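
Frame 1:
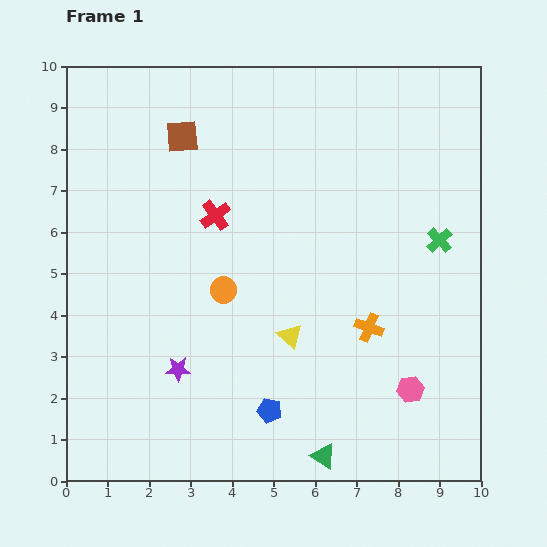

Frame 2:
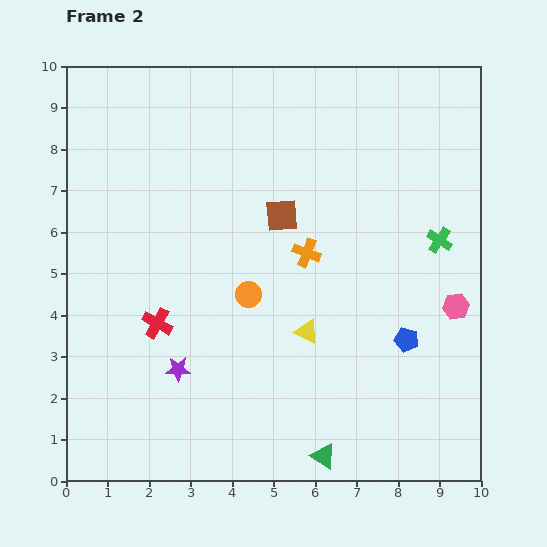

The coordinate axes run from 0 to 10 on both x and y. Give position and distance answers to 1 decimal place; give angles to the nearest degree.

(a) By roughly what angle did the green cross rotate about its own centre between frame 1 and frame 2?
15° counter-clockwise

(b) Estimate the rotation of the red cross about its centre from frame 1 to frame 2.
25° counter-clockwise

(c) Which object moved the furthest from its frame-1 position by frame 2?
the blue pentagon

(moved 3.7; next 3.1)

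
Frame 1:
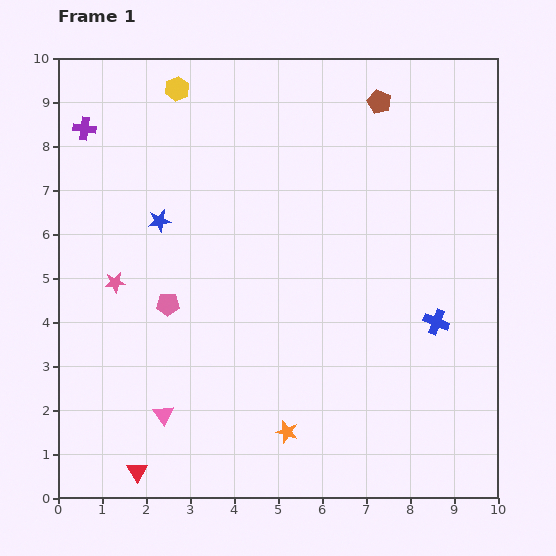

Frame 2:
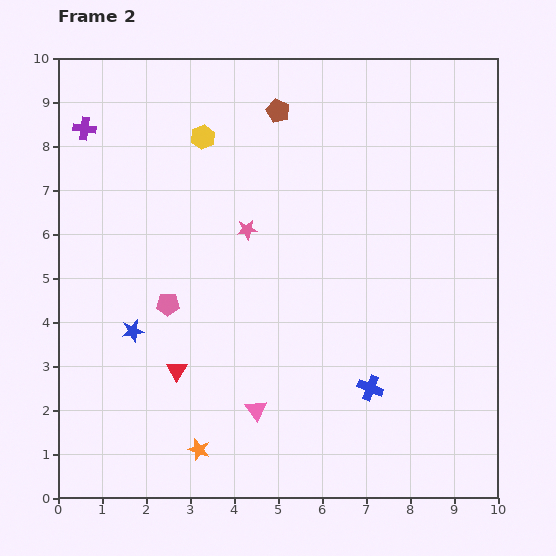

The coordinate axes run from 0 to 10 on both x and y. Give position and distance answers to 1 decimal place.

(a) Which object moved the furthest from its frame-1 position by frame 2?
the pink star

(moved 3.2; next 2.6)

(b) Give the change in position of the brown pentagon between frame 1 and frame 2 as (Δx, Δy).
(-2.3, -0.2)

The brown pentagon was at (7.3, 9.0) in frame 1 and (5.0, 8.8) in frame 2.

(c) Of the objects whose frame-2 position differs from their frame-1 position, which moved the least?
the yellow hexagon

(moved 1.3)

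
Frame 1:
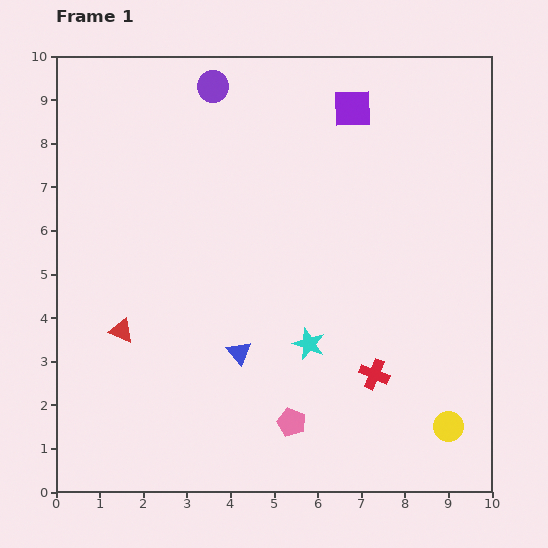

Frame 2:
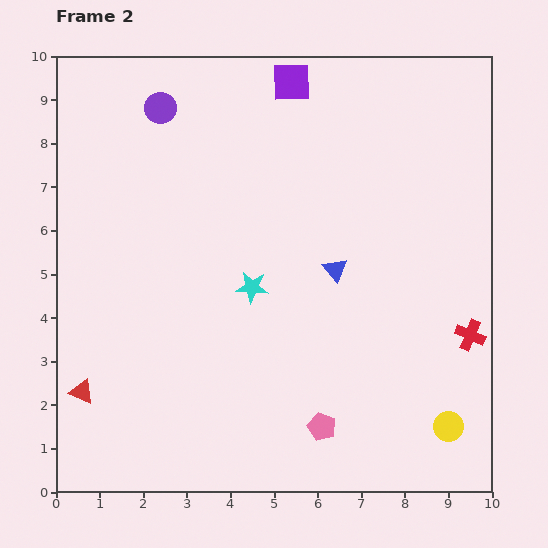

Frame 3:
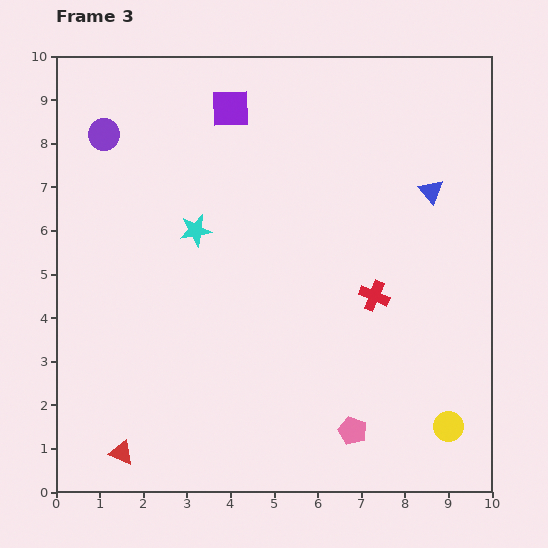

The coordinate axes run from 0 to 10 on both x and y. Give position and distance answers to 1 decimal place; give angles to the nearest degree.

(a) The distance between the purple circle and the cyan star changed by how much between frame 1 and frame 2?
-1.7

Distance in frame 1: 6.3. Distance in frame 2: 4.6.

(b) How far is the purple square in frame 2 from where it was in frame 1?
1.5

The purple square moved from (6.8, 8.8) to (5.4, 9.4), a distance of √(1.4² + 0.6²) ≈ 1.5.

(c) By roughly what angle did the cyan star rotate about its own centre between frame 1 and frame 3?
30° counter-clockwise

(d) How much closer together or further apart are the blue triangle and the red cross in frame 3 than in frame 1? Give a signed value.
-0.4

Distance in frame 1: 3.1. Distance in frame 3: 2.7.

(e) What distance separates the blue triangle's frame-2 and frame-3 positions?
2.8

The blue triangle moved from (6.4, 5.1) to (8.6, 6.9), a distance of √(2.2² + 1.8²) ≈ 2.8.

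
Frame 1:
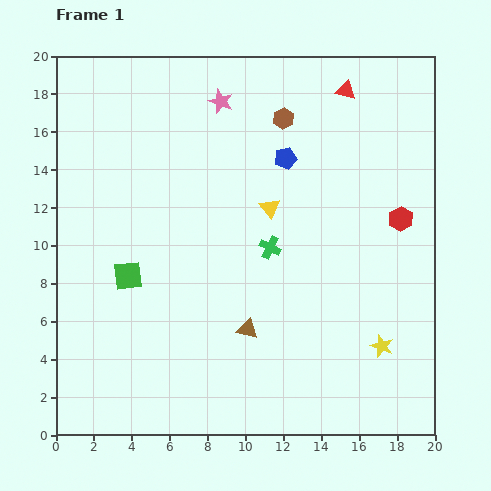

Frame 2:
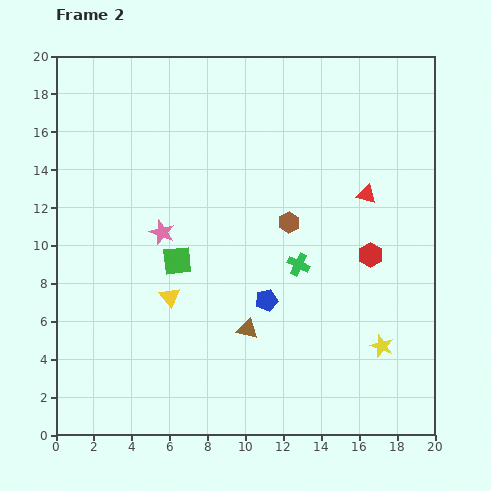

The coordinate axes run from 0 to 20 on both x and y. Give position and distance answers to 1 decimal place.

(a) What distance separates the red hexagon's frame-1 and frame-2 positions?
2.5

The red hexagon moved from (18.2, 11.4) to (16.6, 9.5), a distance of √(1.6² + 1.9²) ≈ 2.5.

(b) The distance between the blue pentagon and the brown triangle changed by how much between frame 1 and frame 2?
-7.4

Distance in frame 1: 9.2. Distance in frame 2: 1.8.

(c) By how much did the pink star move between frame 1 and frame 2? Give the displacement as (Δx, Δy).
(-3.1, -6.9)

The pink star was at (8.7, 17.6) in frame 1 and (5.6, 10.7) in frame 2.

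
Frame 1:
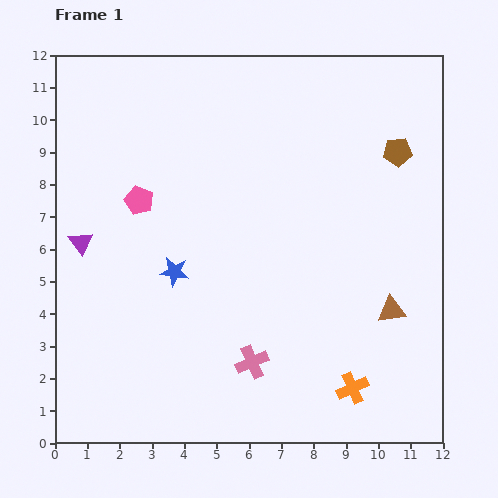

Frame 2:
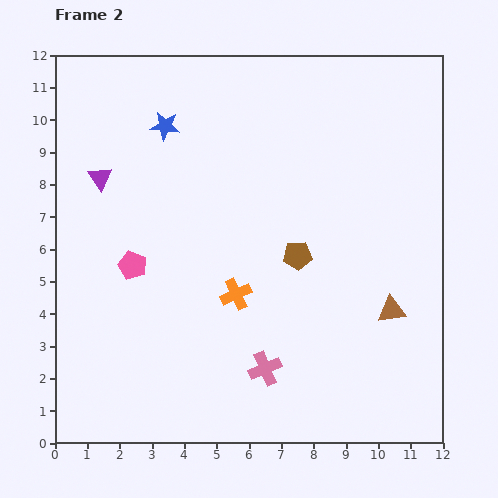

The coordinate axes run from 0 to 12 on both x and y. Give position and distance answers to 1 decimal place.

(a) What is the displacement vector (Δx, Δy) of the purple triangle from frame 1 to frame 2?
(0.6, 2.0)

The purple triangle was at (0.8, 6.2) in frame 1 and (1.4, 8.2) in frame 2.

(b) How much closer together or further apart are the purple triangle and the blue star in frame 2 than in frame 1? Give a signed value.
-0.4

Distance in frame 1: 3.0. Distance in frame 2: 2.6.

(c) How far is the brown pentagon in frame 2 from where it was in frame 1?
4.5

The brown pentagon moved from (10.6, 9.0) to (7.5, 5.8), a distance of √(3.1² + 3.2²) ≈ 4.5.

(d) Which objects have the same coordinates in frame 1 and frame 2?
the brown triangle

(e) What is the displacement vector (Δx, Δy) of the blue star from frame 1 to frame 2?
(-0.3, 4.5)

The blue star was at (3.7, 5.3) in frame 1 and (3.4, 9.8) in frame 2.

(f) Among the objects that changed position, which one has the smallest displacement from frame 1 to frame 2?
the pink cross

(moved 0.4)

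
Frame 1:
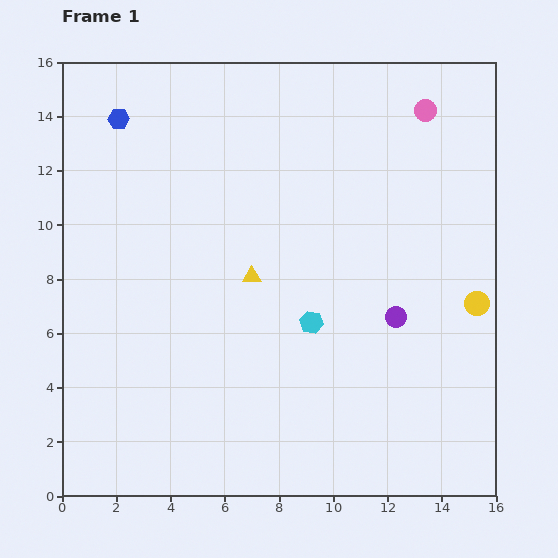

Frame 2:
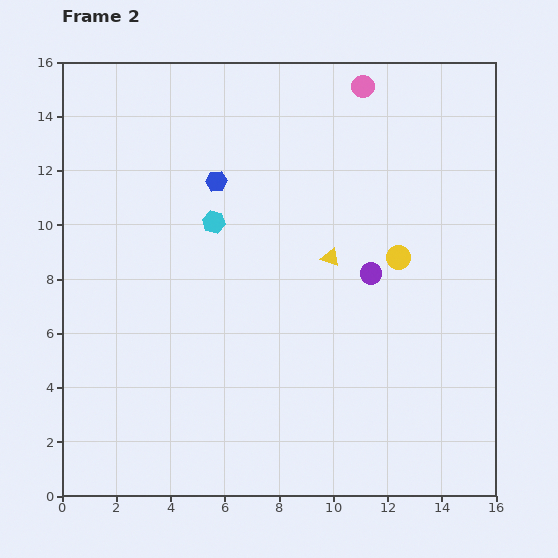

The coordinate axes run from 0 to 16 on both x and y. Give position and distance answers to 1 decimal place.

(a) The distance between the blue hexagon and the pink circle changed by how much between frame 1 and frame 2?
-4.9

Distance in frame 1: 11.3. Distance in frame 2: 6.4.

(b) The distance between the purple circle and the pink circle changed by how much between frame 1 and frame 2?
-0.8

Distance in frame 1: 7.7. Distance in frame 2: 6.9.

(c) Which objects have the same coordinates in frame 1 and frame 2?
none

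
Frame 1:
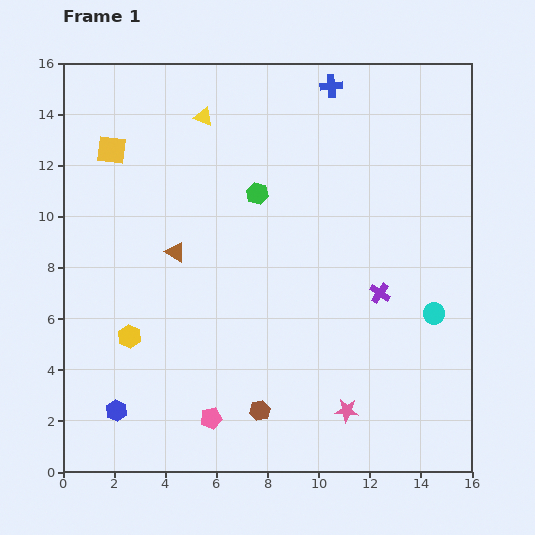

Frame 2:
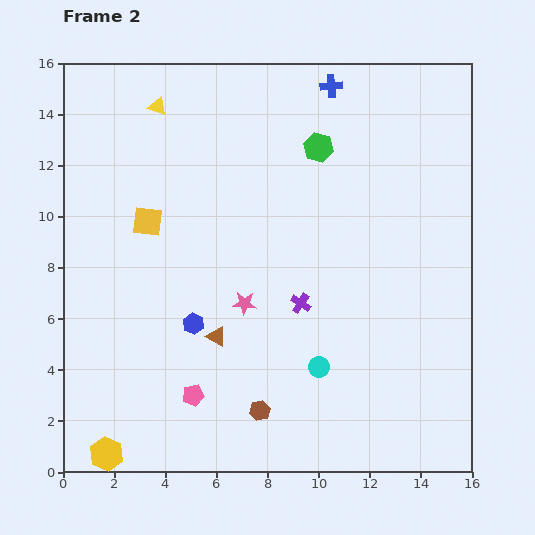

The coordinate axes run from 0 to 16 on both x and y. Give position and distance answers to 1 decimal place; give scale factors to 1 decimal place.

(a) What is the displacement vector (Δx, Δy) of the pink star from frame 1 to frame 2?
(-4.0, 4.2)

The pink star was at (11.1, 2.4) in frame 1 and (7.1, 6.6) in frame 2.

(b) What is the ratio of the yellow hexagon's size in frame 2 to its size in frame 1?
1.4×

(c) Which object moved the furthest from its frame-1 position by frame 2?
the pink star

(moved 5.8; next 5.0)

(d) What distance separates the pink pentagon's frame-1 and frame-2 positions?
1.1

The pink pentagon moved from (5.8, 2.1) to (5.1, 3.0), a distance of √(0.7² + 0.9²) ≈ 1.1.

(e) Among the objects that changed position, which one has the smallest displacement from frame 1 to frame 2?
the pink pentagon

(moved 1.1)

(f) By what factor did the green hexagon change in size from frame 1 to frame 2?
1.3×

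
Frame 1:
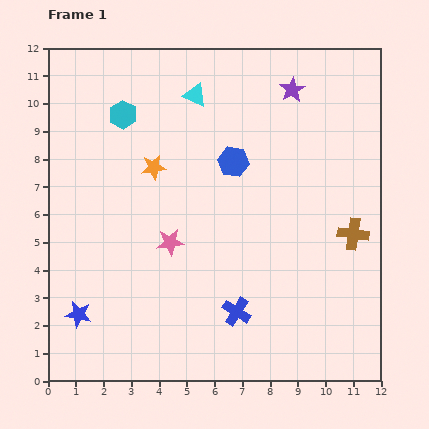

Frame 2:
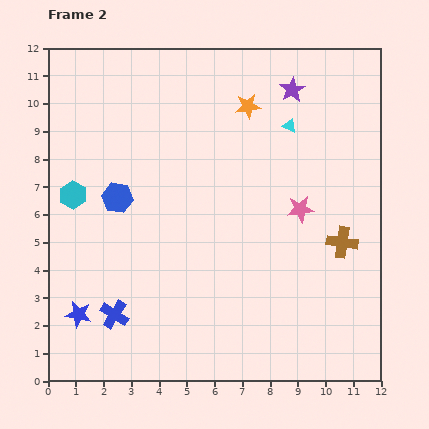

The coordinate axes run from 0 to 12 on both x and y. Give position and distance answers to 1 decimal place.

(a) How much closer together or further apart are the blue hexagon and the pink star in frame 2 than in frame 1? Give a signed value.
+2.9

Distance in frame 1: 3.7. Distance in frame 2: 6.6.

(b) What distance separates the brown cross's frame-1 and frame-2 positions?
0.5

The brown cross moved from (11.0, 5.3) to (10.6, 5.0), a distance of √(0.4² + 0.3²) ≈ 0.5.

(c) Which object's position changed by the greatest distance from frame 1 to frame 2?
the pink star

(moved 4.9; next 4.4)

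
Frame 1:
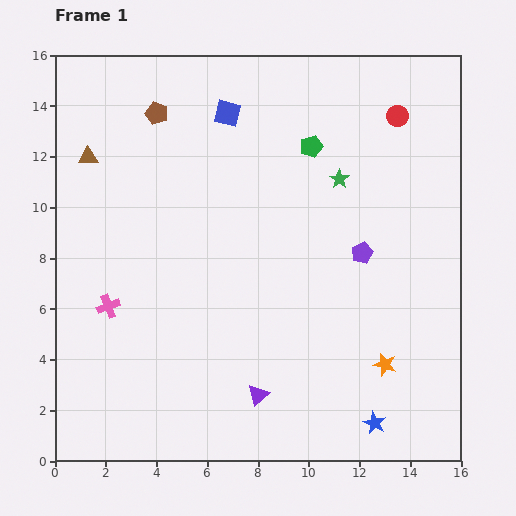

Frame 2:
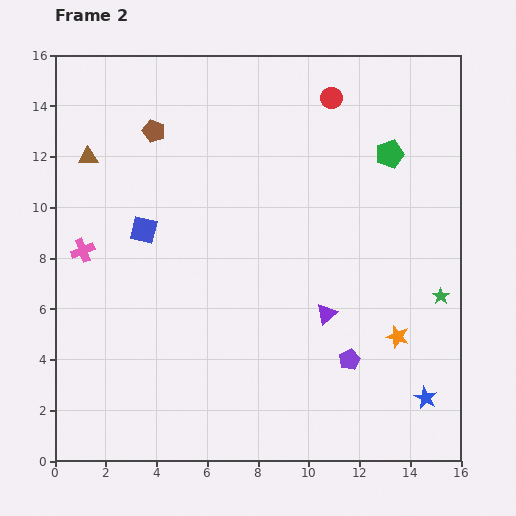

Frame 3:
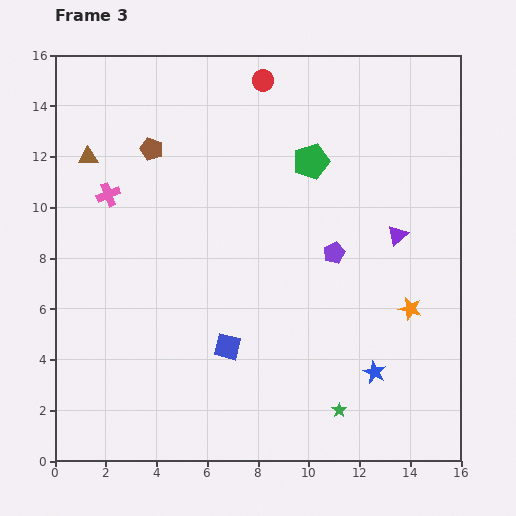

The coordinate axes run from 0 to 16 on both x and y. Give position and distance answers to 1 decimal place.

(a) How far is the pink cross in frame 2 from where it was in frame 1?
2.4

The pink cross moved from (2.1, 6.1) to (1.1, 8.3), a distance of √(1.0² + 2.2²) ≈ 2.4.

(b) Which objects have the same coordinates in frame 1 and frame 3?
the brown triangle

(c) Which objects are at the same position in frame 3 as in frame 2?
the brown triangle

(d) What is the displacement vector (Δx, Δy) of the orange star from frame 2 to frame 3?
(0.5, 1.1)

The orange star was at (13.5, 4.9) in frame 2 and (14.0, 6.0) in frame 3.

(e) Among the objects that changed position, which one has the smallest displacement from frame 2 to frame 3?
the brown pentagon

(moved 0.7)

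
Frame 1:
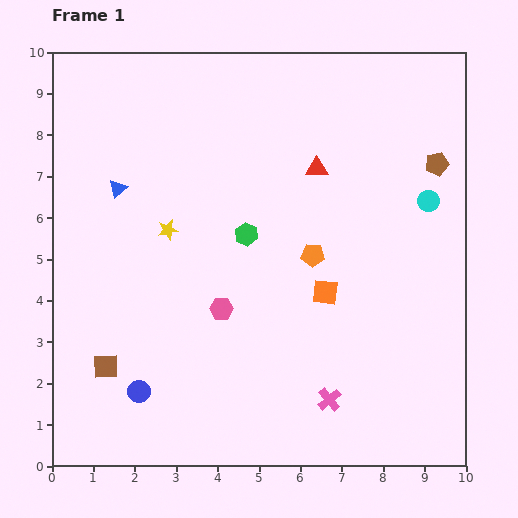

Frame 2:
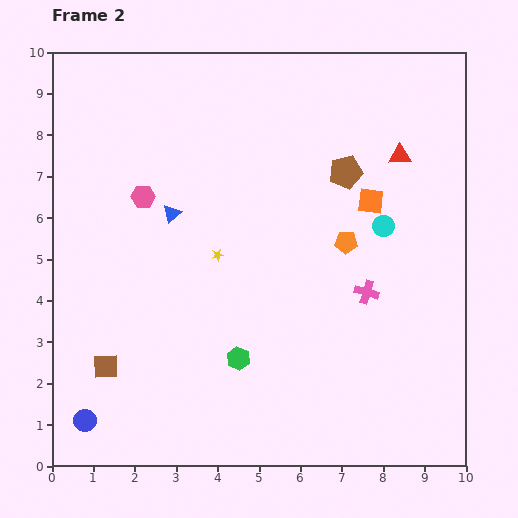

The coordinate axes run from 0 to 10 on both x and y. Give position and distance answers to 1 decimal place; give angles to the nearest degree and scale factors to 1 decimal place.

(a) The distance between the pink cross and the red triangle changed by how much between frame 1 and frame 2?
-2.2

Distance in frame 1: 5.6. Distance in frame 2: 3.4.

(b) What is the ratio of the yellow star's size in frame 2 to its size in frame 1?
0.6×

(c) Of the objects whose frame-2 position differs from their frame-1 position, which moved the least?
the orange pentagon

(moved 0.9)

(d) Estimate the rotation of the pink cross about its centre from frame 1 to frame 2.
34° counter-clockwise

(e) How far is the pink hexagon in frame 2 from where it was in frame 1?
3.3

The pink hexagon moved from (4.1, 3.8) to (2.2, 6.5), a distance of √(1.9² + 2.7²) ≈ 3.3.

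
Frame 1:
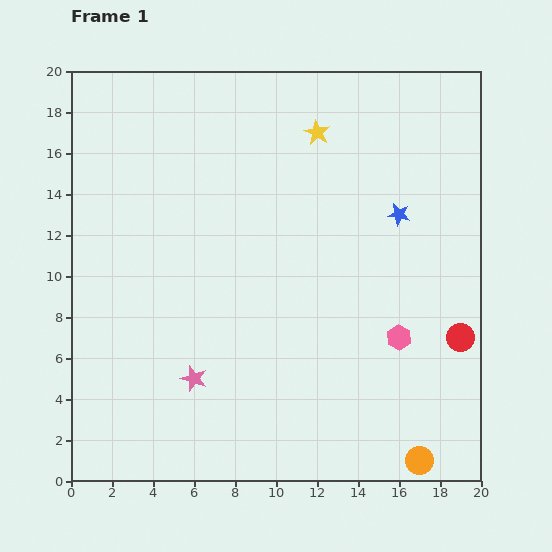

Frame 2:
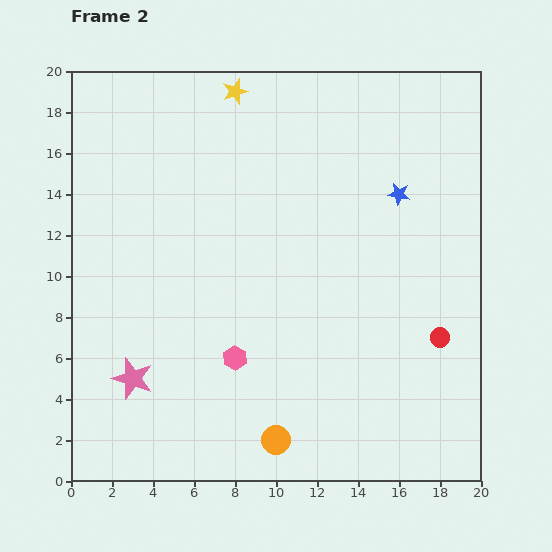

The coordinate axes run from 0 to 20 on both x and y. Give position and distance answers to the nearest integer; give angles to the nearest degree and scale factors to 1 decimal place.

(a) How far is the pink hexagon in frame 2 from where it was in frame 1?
8

The pink hexagon moved from (16, 7) to (8, 6), a distance of √(8² + 1²) ≈ 8.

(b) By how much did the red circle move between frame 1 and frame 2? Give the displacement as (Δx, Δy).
(-1, 0)

The red circle was at (19, 7) in frame 1 and (18, 7) in frame 2.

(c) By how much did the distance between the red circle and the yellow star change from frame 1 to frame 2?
+4

Distance in frame 1: 12. Distance in frame 2: 16.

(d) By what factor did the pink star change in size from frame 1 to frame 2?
1.6×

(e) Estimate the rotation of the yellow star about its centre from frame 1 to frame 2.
25° clockwise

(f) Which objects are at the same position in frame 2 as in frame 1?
none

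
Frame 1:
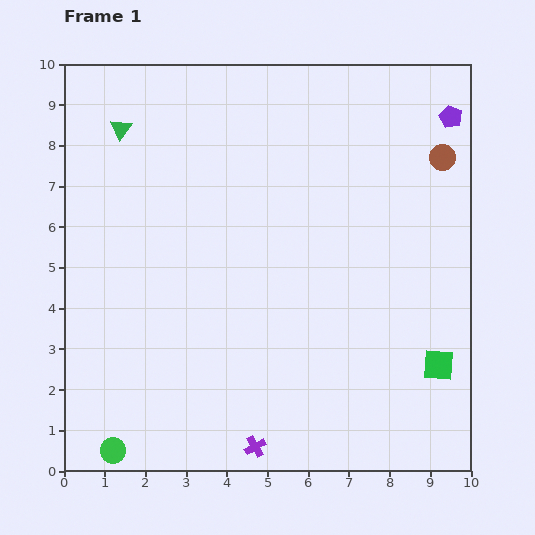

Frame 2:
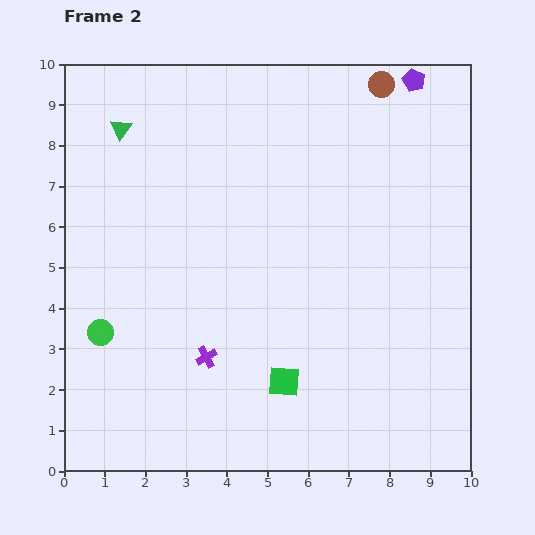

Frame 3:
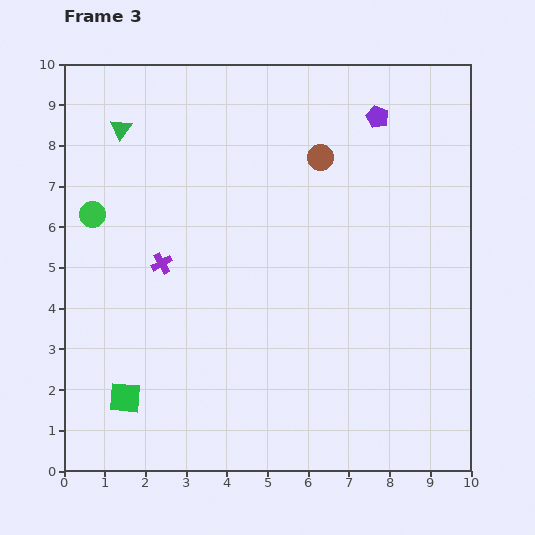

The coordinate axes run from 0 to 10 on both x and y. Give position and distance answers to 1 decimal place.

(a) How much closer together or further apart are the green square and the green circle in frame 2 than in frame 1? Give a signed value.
-3.6

Distance in frame 1: 8.3. Distance in frame 2: 4.7.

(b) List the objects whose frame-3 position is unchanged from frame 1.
the green triangle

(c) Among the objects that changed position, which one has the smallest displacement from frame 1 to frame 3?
the purple pentagon

(moved 1.8)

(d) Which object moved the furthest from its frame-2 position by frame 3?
the green square

(moved 3.9; next 2.9)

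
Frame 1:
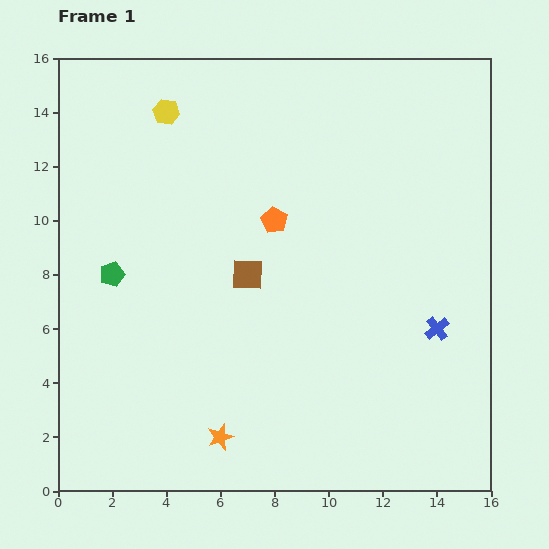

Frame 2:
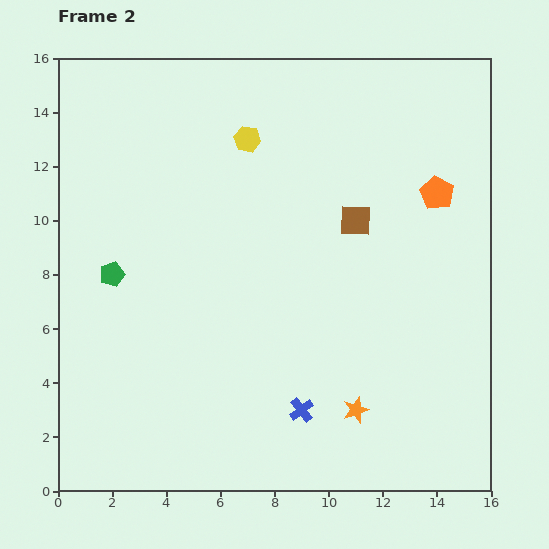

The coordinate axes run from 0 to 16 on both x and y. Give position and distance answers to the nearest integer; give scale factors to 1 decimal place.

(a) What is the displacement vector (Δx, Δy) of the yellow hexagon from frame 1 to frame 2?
(3, -1)

The yellow hexagon was at (4, 14) in frame 1 and (7, 13) in frame 2.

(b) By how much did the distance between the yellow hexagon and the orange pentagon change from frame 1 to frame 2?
+1

Distance in frame 1: 6. Distance in frame 2: 7.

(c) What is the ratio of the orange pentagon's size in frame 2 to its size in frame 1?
1.3×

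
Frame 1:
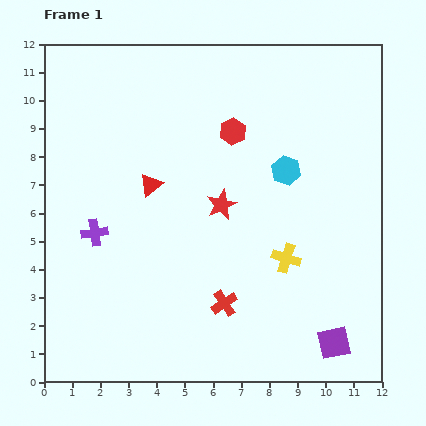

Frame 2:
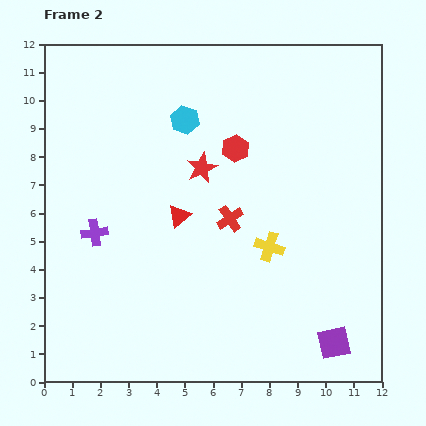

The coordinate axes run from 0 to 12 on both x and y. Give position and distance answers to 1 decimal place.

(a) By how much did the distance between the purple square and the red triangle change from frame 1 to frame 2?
-1.5

Distance in frame 1: 8.6. Distance in frame 2: 7.1.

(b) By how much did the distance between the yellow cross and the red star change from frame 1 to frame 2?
+0.7

Distance in frame 1: 3.0. Distance in frame 2: 3.7.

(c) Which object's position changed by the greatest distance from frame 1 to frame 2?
the cyan hexagon

(moved 4.0; next 3.0)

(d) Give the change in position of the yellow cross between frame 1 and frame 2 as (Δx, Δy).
(-0.6, 0.4)

The yellow cross was at (8.6, 4.4) in frame 1 and (8.0, 4.8) in frame 2.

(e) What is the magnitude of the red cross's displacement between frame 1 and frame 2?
3.0

The red cross moved from (6.4, 2.8) to (6.6, 5.8), a distance of √(0.2² + 3.0²) ≈ 3.0.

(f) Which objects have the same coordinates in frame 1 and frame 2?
the purple cross, the purple square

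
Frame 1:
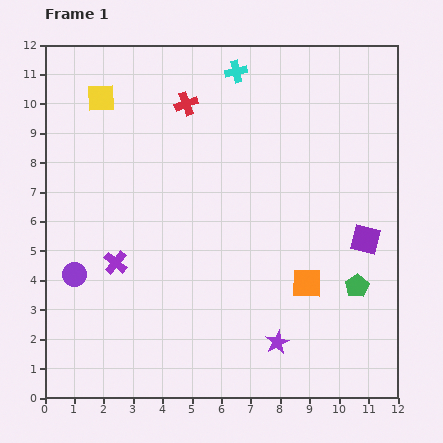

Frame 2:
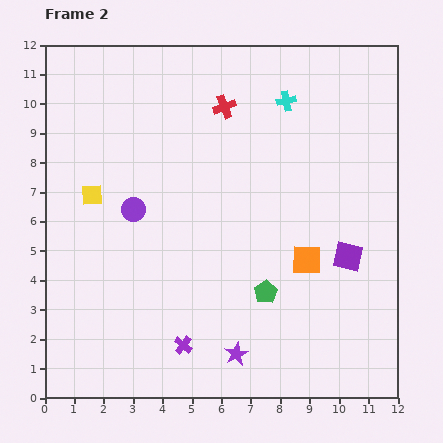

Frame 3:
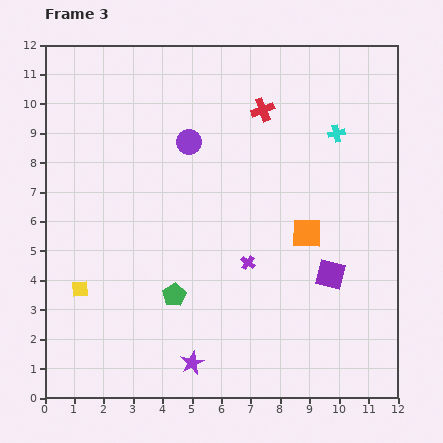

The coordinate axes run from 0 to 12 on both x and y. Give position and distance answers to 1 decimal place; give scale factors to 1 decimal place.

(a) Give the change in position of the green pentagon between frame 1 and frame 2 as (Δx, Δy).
(-3.1, -0.2)

The green pentagon was at (10.6, 3.8) in frame 1 and (7.5, 3.6) in frame 2.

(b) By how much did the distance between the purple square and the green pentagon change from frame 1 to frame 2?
+1.4

Distance in frame 1: 1.6. Distance in frame 2: 3.0.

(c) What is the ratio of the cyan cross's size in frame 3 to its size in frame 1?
0.8×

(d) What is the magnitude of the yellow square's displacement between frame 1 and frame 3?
6.5

The yellow square moved from (1.9, 10.2) to (1.2, 3.7), a distance of √(0.7² + 6.5²) ≈ 6.5.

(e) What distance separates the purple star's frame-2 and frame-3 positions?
1.5

The purple star moved from (6.5, 1.5) to (5.0, 1.2), a distance of √(1.5² + 0.3²) ≈ 1.5.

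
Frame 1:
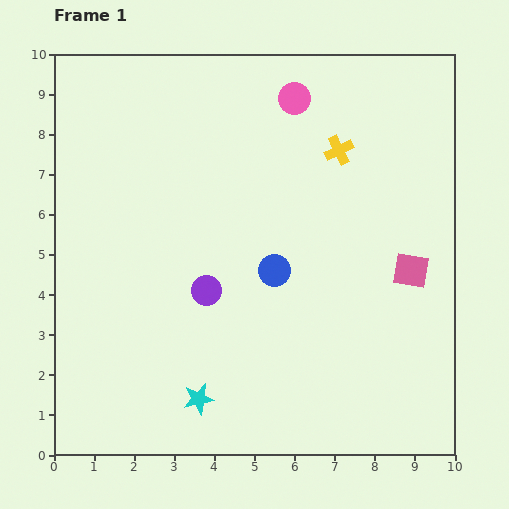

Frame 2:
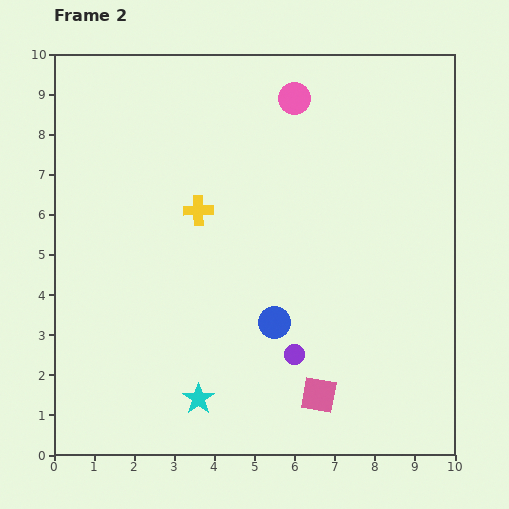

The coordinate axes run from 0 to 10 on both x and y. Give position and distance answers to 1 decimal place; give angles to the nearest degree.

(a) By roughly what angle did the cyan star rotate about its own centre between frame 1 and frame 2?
25° counter-clockwise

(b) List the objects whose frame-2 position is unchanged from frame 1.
the pink circle, the cyan star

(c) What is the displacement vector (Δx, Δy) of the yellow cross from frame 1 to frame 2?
(-3.5, -1.5)

The yellow cross was at (7.1, 7.6) in frame 1 and (3.6, 6.1) in frame 2.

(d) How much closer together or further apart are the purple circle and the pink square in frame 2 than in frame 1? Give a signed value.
-3.9

Distance in frame 1: 5.1. Distance in frame 2: 1.2.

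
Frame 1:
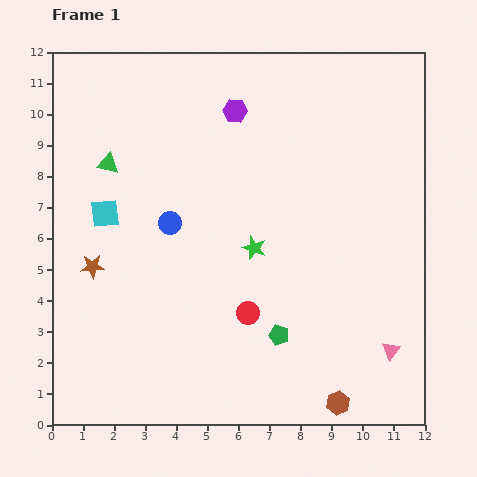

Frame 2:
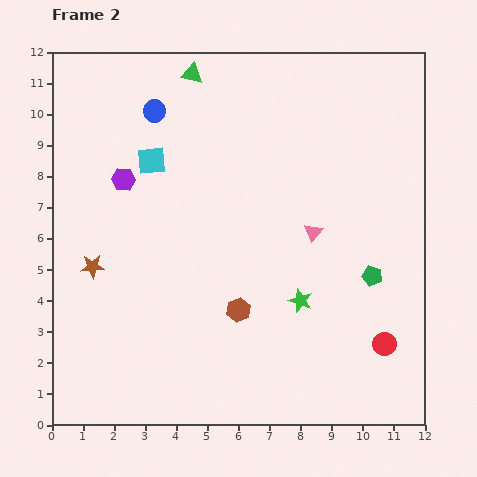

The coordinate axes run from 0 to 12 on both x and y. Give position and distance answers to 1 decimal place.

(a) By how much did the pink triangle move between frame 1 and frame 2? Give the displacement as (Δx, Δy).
(-2.5, 3.8)

The pink triangle was at (10.9, 2.4) in frame 1 and (8.4, 6.2) in frame 2.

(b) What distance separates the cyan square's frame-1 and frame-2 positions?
2.3

The cyan square moved from (1.7, 6.8) to (3.2, 8.5), a distance of √(1.5² + 1.7²) ≈ 2.3.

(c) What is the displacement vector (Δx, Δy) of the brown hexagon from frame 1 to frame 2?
(-3.2, 3.0)

The brown hexagon was at (9.2, 0.7) in frame 1 and (6.0, 3.7) in frame 2.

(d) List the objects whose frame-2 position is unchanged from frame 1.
the brown star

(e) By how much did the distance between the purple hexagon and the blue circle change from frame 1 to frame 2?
-1.8

Distance in frame 1: 4.2. Distance in frame 2: 2.4.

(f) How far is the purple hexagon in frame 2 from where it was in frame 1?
4.2

The purple hexagon moved from (5.9, 10.1) to (2.3, 7.9), a distance of √(3.6² + 2.2²) ≈ 4.2.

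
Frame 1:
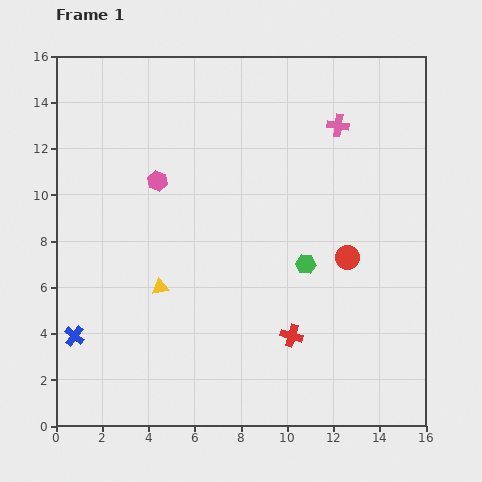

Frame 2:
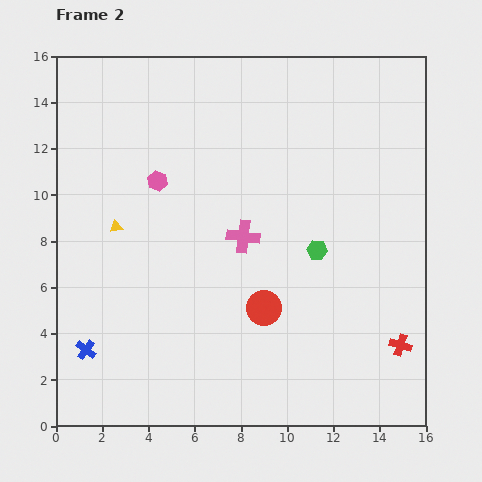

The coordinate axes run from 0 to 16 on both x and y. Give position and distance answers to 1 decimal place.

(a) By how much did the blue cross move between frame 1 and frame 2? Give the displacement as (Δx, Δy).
(0.5, -0.6)

The blue cross was at (0.8, 3.9) in frame 1 and (1.3, 3.3) in frame 2.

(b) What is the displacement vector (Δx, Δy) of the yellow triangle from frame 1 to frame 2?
(-1.9, 2.6)

The yellow triangle was at (4.5, 6.0) in frame 1 and (2.6, 8.6) in frame 2.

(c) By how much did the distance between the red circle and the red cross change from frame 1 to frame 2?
+1.9

Distance in frame 1: 4.2. Distance in frame 2: 6.1.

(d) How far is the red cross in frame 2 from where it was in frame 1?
4.7

The red cross moved from (10.2, 3.9) to (14.9, 3.5), a distance of √(4.7² + 0.4²) ≈ 4.7.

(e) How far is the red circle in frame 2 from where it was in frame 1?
4.2

The red circle moved from (12.6, 7.3) to (9.0, 5.1), a distance of √(3.6² + 2.2²) ≈ 4.2.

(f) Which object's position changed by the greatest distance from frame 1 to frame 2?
the pink cross

(moved 6.3; next 4.7)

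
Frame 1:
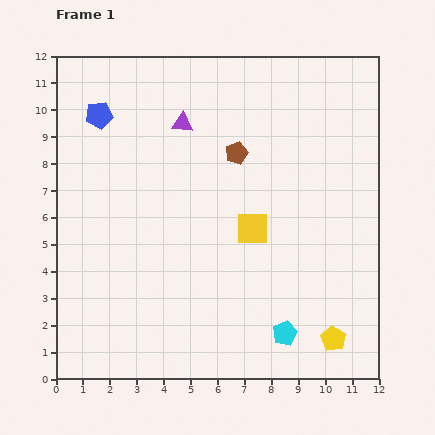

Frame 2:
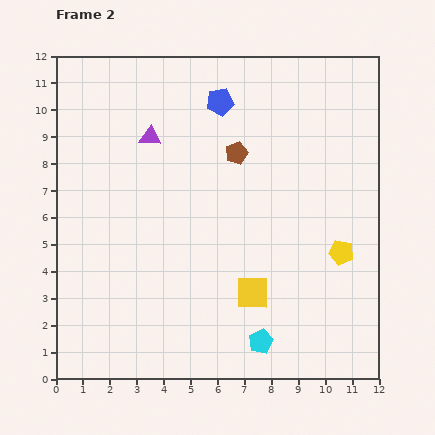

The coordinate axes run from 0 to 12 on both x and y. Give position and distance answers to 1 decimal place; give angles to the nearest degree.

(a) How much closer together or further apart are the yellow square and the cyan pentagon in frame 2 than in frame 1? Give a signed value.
-2.3

Distance in frame 1: 4.1. Distance in frame 2: 1.8.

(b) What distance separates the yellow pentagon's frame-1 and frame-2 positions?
3.2

The yellow pentagon moved from (10.3, 1.5) to (10.6, 4.7), a distance of √(0.3² + 3.2²) ≈ 3.2.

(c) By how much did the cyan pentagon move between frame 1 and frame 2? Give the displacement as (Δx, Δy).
(-0.9, -0.3)

The cyan pentagon was at (8.5, 1.7) in frame 1 and (7.6, 1.4) in frame 2.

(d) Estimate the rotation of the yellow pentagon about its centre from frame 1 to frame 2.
18° counter-clockwise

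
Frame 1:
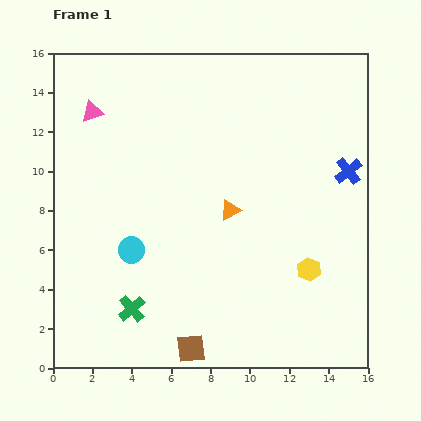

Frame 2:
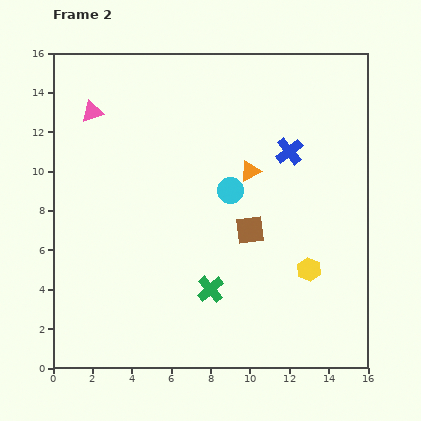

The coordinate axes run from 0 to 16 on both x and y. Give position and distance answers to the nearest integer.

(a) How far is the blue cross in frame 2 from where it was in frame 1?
3

The blue cross moved from (15, 10) to (12, 11), a distance of √(3² + 1²) ≈ 3.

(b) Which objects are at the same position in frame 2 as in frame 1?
the yellow hexagon, the pink triangle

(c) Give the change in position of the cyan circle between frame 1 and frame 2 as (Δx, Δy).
(5, 3)

The cyan circle was at (4, 6) in frame 1 and (9, 9) in frame 2.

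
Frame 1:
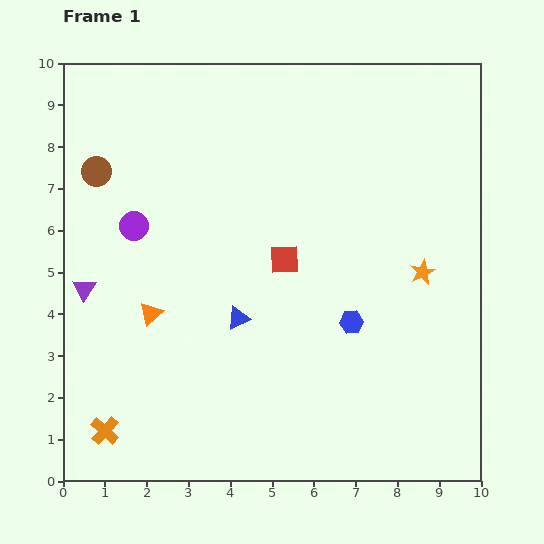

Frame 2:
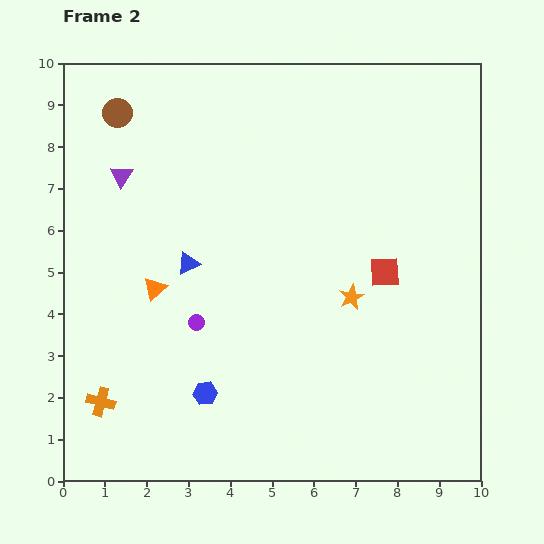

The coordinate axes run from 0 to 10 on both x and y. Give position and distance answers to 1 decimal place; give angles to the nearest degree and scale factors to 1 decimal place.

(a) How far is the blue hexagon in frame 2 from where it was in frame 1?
3.9

The blue hexagon moved from (6.9, 3.8) to (3.4, 2.1), a distance of √(3.5² + 1.7²) ≈ 3.9.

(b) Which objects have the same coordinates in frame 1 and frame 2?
none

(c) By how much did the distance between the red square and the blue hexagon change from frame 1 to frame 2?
+3.0

Distance in frame 1: 2.2. Distance in frame 2: 5.2.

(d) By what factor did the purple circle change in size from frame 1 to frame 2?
0.6×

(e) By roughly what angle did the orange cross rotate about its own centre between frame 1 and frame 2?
28° counter-clockwise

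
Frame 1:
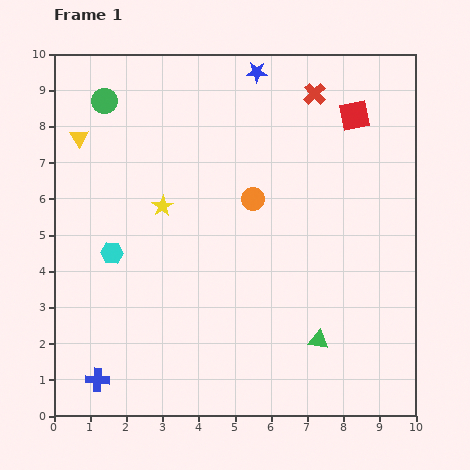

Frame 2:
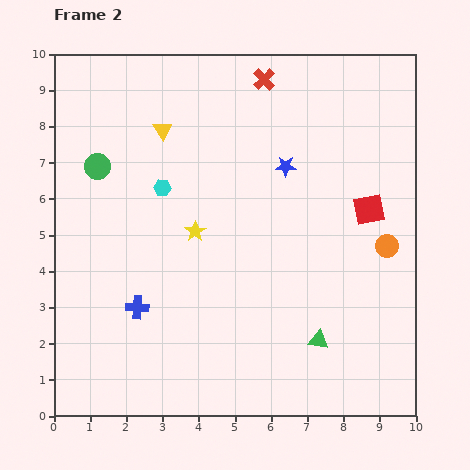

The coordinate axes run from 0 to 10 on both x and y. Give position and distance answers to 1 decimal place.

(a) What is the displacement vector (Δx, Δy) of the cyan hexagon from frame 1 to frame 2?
(1.4, 1.8)

The cyan hexagon was at (1.6, 4.5) in frame 1 and (3.0, 6.3) in frame 2.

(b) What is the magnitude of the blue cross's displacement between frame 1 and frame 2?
2.3

The blue cross moved from (1.2, 1.0) to (2.3, 3.0), a distance of √(1.1² + 2.0²) ≈ 2.3.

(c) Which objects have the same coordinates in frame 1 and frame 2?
the green triangle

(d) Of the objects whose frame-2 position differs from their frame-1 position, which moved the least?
the yellow star

(moved 1.1)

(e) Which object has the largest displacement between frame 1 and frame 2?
the orange circle

(moved 3.9; next 2.7)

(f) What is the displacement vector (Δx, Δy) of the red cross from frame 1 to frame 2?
(-1.4, 0.4)

The red cross was at (7.2, 8.9) in frame 1 and (5.8, 9.3) in frame 2.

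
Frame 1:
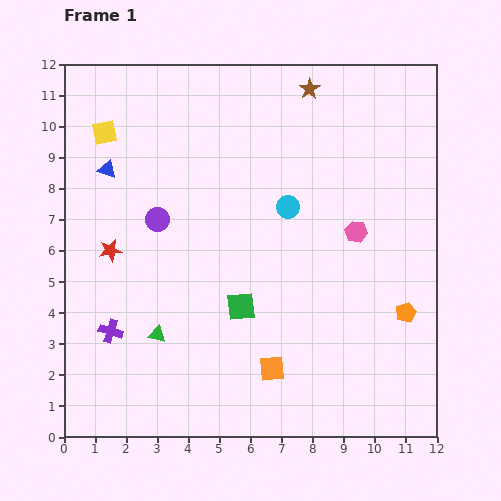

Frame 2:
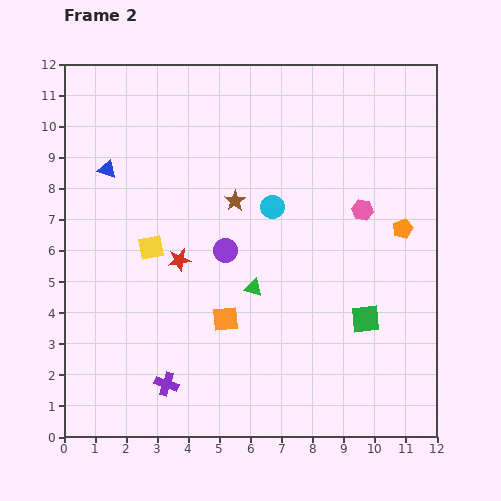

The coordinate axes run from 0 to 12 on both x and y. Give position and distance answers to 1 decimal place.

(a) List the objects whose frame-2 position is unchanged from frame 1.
the blue triangle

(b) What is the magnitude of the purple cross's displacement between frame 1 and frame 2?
2.5

The purple cross moved from (1.5, 3.4) to (3.3, 1.7), a distance of √(1.8² + 1.7²) ≈ 2.5.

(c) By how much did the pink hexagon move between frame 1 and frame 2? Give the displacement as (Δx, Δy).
(0.2, 0.7)

The pink hexagon was at (9.4, 6.6) in frame 1 and (9.6, 7.3) in frame 2.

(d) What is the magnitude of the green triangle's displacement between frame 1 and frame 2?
3.4

The green triangle moved from (3.0, 3.3) to (6.1, 4.8), a distance of √(3.1² + 1.5²) ≈ 3.4.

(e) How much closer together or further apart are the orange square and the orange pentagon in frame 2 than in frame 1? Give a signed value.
+1.7

Distance in frame 1: 4.7. Distance in frame 2: 6.4.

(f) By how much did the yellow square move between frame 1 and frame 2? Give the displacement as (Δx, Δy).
(1.5, -3.7)

The yellow square was at (1.3, 9.8) in frame 1 and (2.8, 6.1) in frame 2.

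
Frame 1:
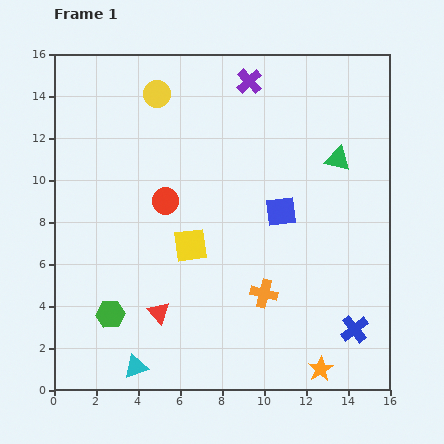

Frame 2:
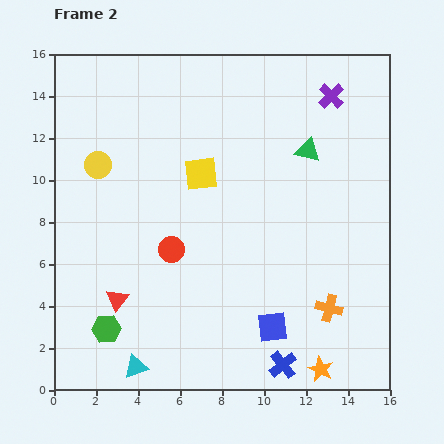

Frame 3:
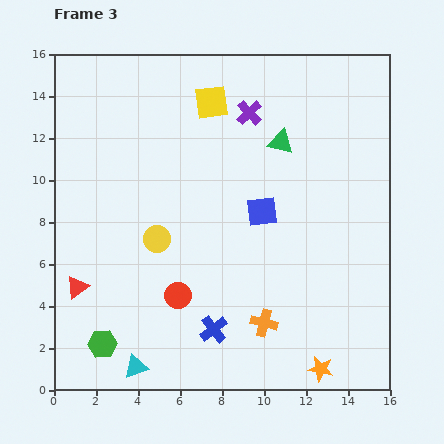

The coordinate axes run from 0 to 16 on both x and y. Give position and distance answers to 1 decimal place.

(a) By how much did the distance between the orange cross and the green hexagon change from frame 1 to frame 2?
+3.2

Distance in frame 1: 7.4. Distance in frame 2: 10.6.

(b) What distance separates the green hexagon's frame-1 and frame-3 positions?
1.5

The green hexagon moved from (2.7, 3.6) to (2.3, 2.2), a distance of √(0.4² + 1.4²) ≈ 1.5.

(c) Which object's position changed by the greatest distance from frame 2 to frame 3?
the blue square

(moved 5.5; next 4.5)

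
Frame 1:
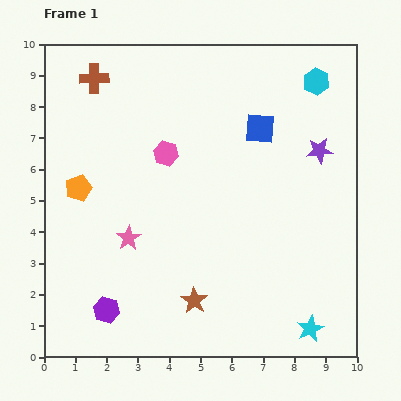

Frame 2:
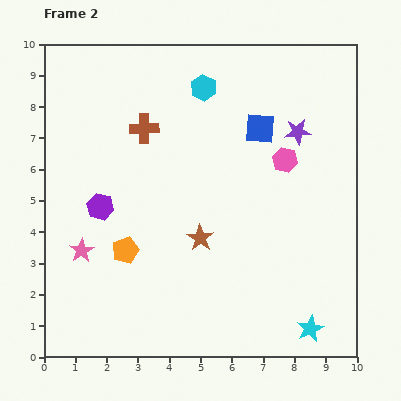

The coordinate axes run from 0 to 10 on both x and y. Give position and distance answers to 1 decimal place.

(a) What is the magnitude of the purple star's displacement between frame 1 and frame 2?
0.9

The purple star moved from (8.8, 6.6) to (8.1, 7.2), a distance of √(0.7² + 0.6²) ≈ 0.9.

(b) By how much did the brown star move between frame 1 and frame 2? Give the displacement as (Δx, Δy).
(0.2, 2.0)

The brown star was at (4.8, 1.8) in frame 1 and (5.0, 3.8) in frame 2.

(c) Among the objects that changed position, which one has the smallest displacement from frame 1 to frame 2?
the purple star

(moved 0.9)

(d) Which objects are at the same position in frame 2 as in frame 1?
the blue square, the cyan star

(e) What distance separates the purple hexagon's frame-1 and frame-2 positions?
3.3

The purple hexagon moved from (2.0, 1.5) to (1.8, 4.8), a distance of √(0.2² + 3.3²) ≈ 3.3.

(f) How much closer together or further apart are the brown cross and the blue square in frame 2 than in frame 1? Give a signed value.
-1.8

Distance in frame 1: 5.5. Distance in frame 2: 3.7.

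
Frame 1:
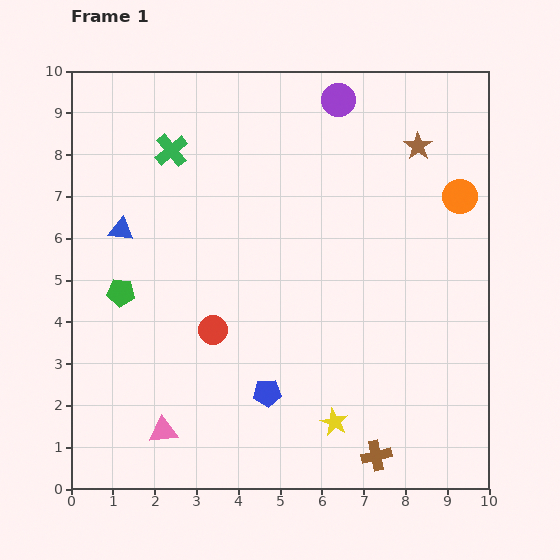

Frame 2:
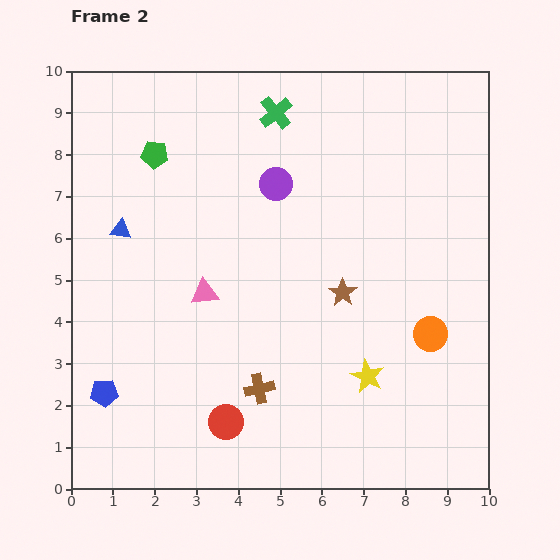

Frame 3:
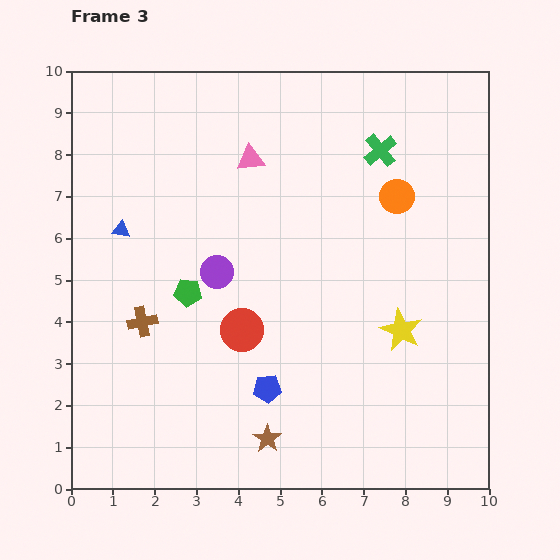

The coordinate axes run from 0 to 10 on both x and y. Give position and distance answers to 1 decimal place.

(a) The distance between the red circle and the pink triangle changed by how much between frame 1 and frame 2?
+0.4

Distance in frame 1: 2.7. Distance in frame 2: 3.1.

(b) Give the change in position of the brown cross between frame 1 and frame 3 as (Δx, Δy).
(-5.6, 3.2)

The brown cross was at (7.3, 0.8) in frame 1 and (1.7, 4.0) in frame 3.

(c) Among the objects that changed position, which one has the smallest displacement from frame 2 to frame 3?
the yellow star

(moved 1.4)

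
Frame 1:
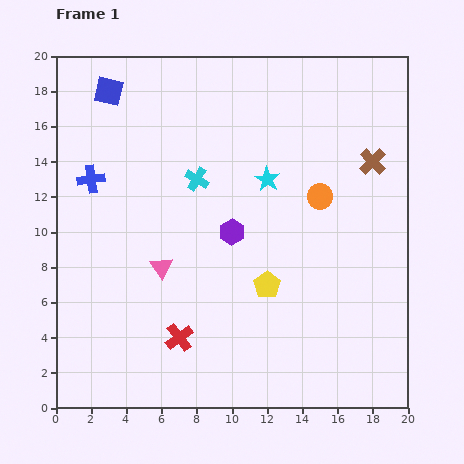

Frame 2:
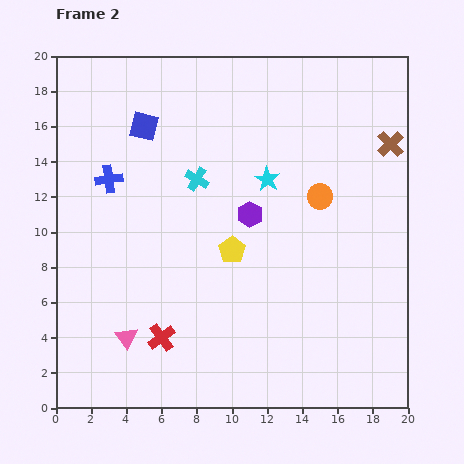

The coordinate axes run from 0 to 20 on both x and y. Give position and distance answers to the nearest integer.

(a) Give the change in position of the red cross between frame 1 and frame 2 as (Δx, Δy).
(-1, 0)

The red cross was at (7, 4) in frame 1 and (6, 4) in frame 2.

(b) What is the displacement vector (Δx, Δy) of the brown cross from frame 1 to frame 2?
(1, 1)

The brown cross was at (18, 14) in frame 1 and (19, 15) in frame 2.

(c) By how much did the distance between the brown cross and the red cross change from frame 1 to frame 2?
+2

Distance in frame 1: 15. Distance in frame 2: 17.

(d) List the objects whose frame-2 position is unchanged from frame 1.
the cyan cross, the cyan star, the orange circle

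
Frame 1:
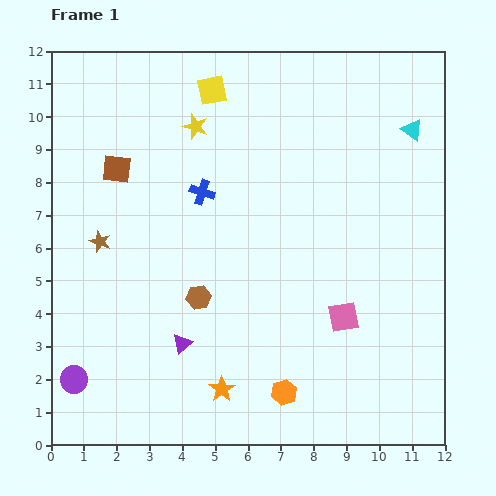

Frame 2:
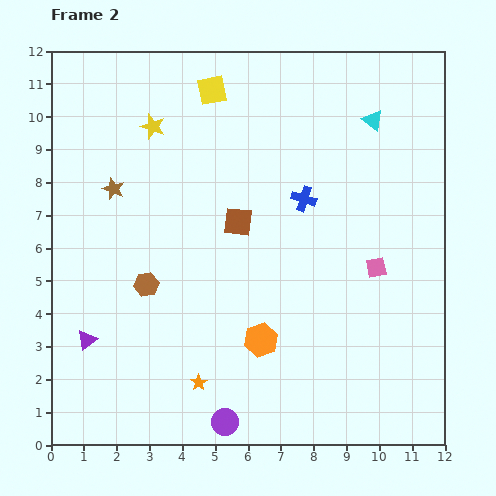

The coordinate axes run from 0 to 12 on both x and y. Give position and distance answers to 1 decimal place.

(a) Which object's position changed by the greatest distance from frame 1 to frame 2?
the purple circle

(moved 4.8; next 4.0)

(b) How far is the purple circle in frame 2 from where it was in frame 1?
4.8

The purple circle moved from (0.7, 2.0) to (5.3, 0.7), a distance of √(4.6² + 1.3²) ≈ 4.8.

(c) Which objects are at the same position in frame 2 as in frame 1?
the yellow square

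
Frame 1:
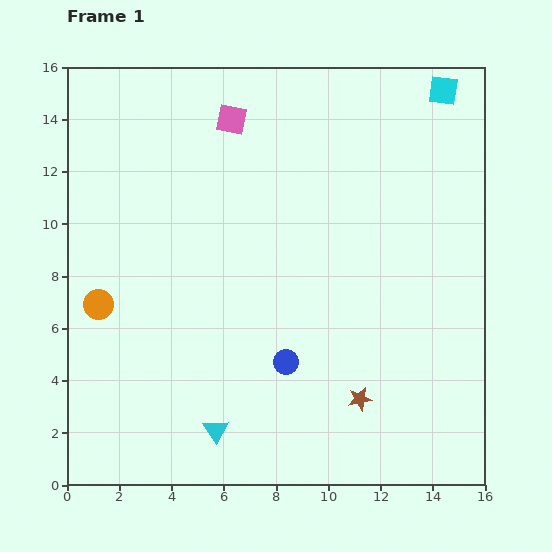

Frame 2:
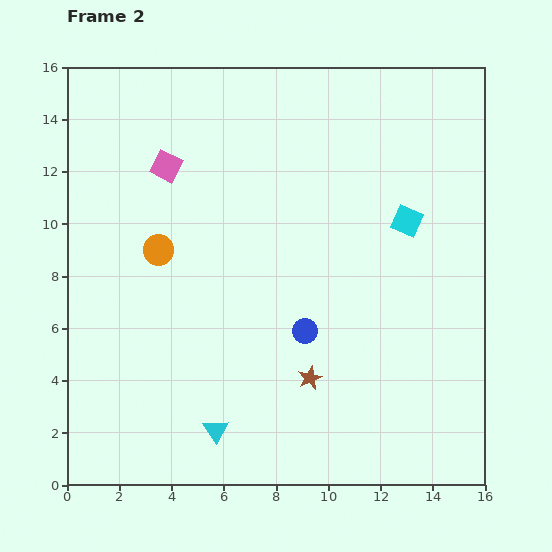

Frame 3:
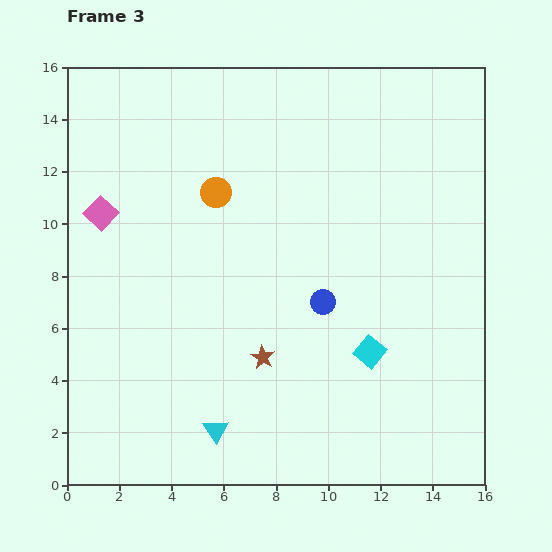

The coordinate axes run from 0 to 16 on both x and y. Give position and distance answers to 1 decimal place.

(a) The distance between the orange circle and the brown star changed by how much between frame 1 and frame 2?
-3.0

Distance in frame 1: 10.6. Distance in frame 2: 7.6.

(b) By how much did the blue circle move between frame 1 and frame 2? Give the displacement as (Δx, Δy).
(0.7, 1.2)

The blue circle was at (8.4, 4.7) in frame 1 and (9.1, 5.9) in frame 2.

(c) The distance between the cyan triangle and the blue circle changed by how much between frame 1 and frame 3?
+2.7

Distance in frame 1: 3.7. Distance in frame 3: 6.4.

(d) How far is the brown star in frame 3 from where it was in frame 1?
4.0

The brown star moved from (11.2, 3.3) to (7.5, 4.9), a distance of √(3.7² + 1.6²) ≈ 4.0.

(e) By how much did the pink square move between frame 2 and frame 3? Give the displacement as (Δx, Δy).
(-2.5, -1.8)

The pink square was at (3.8, 12.2) in frame 2 and (1.3, 10.4) in frame 3.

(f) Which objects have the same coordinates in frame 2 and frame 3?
the cyan triangle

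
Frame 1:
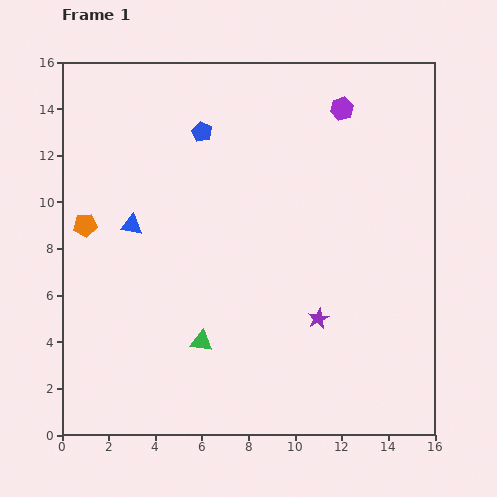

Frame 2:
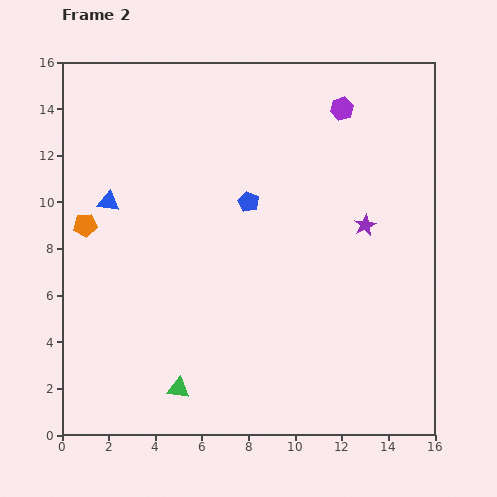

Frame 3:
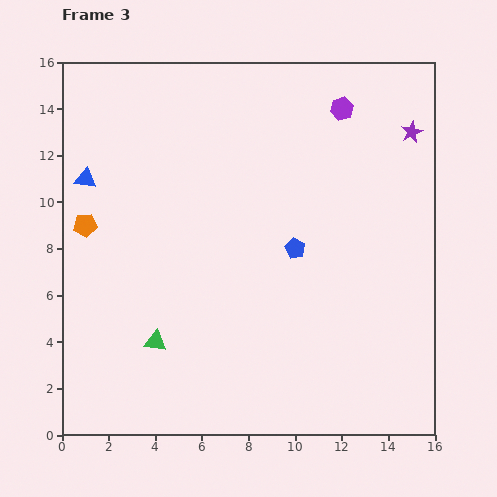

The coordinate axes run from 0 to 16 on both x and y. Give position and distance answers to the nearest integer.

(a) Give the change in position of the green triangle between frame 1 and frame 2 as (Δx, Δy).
(-1, -2)

The green triangle was at (6, 4) in frame 1 and (5, 2) in frame 2.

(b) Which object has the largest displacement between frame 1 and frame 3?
the purple star

(moved 9; next 6)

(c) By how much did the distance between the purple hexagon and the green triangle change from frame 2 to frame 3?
-1

Distance in frame 2: 14. Distance in frame 3: 13.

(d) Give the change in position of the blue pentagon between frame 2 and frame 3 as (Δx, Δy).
(2, -2)

The blue pentagon was at (8, 10) in frame 2 and (10, 8) in frame 3.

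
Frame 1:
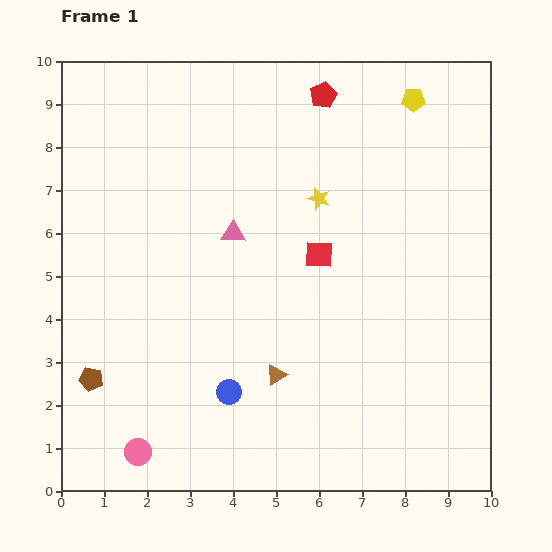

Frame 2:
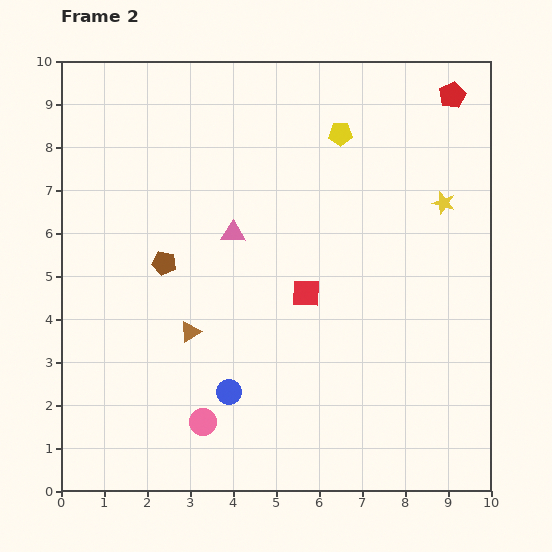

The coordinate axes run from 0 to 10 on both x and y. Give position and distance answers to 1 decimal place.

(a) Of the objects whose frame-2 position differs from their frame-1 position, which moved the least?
the red square

(moved 0.9)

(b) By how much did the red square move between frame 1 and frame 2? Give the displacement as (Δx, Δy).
(-0.3, -0.9)

The red square was at (6.0, 5.5) in frame 1 and (5.7, 4.6) in frame 2.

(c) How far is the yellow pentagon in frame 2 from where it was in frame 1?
1.9

The yellow pentagon moved from (8.2, 9.1) to (6.5, 8.3), a distance of √(1.7² + 0.8²) ≈ 1.9.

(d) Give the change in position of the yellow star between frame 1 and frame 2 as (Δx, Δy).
(2.9, -0.1)

The yellow star was at (6.0, 6.8) in frame 1 and (8.9, 6.7) in frame 2.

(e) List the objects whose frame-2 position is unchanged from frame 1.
the blue circle, the pink triangle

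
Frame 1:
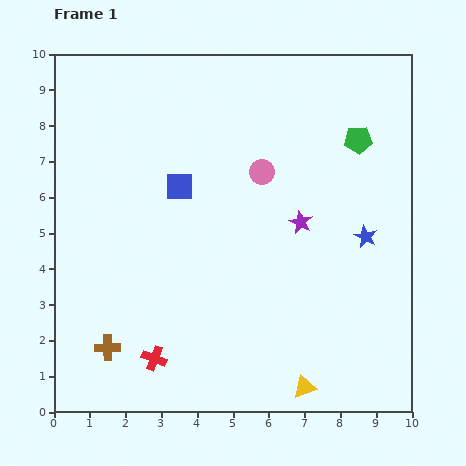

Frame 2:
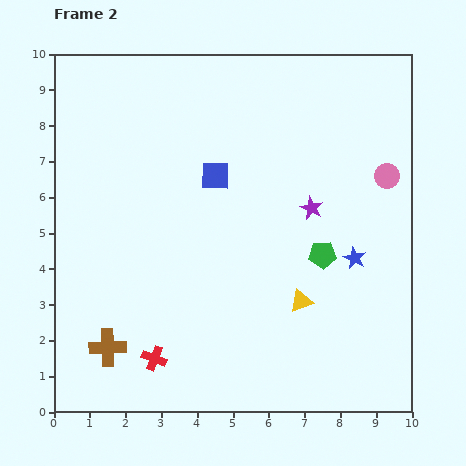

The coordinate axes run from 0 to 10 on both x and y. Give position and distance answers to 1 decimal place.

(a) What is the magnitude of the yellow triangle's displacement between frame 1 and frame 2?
2.4

The yellow triangle moved from (7.0, 0.7) to (6.9, 3.1), a distance of √(0.1² + 2.4²) ≈ 2.4.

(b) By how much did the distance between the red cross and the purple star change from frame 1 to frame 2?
+0.5

Distance in frame 1: 5.6. Distance in frame 2: 6.1.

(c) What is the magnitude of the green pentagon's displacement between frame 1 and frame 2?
3.4

The green pentagon moved from (8.5, 7.6) to (7.5, 4.4), a distance of √(1.0² + 3.2²) ≈ 3.4.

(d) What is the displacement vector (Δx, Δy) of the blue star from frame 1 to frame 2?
(-0.3, -0.6)

The blue star was at (8.7, 4.9) in frame 1 and (8.4, 4.3) in frame 2.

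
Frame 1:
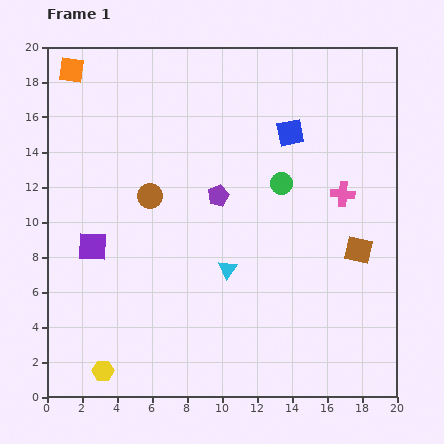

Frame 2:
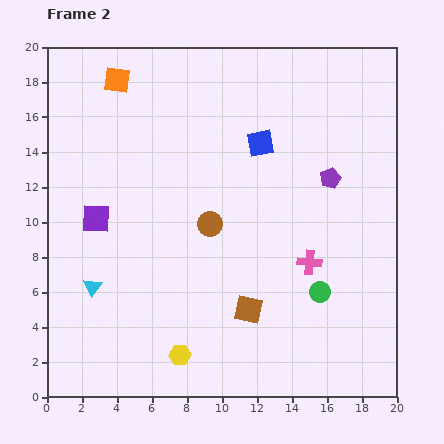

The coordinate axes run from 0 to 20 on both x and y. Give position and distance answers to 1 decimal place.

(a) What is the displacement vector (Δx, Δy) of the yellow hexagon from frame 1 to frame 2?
(4.4, 0.9)

The yellow hexagon was at (3.2, 1.5) in frame 1 and (7.6, 2.4) in frame 2.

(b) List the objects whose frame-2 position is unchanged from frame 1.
none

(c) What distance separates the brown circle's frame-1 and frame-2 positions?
3.8

The brown circle moved from (5.9, 11.5) to (9.3, 9.9), a distance of √(3.4² + 1.6²) ≈ 3.8.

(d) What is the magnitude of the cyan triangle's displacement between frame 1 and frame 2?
7.8

The cyan triangle moved from (10.3, 7.3) to (2.6, 6.3), a distance of √(7.7² + 1.0²) ≈ 7.8.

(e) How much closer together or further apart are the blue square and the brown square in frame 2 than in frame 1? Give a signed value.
+1.7

Distance in frame 1: 7.8. Distance in frame 2: 9.5.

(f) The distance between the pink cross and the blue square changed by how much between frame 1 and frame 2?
+2.8

Distance in frame 1: 4.6. Distance in frame 2: 7.4.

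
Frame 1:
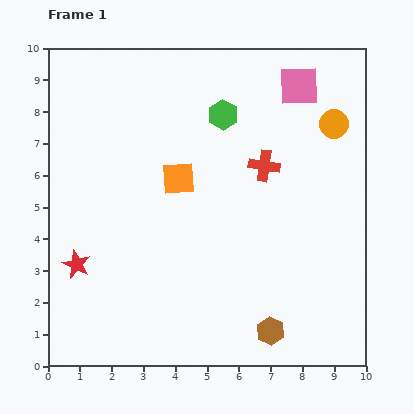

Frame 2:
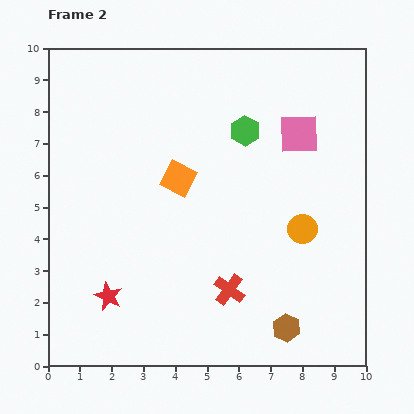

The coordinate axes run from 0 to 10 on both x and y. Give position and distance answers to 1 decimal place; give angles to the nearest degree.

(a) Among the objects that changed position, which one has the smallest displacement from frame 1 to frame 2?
the brown hexagon

(moved 0.5)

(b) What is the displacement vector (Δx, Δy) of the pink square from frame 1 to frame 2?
(0.0, -1.5)

The pink square was at (7.9, 8.8) in frame 1 and (7.9, 7.3) in frame 2.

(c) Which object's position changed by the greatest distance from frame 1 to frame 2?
the red cross

(moved 4.1; next 3.4)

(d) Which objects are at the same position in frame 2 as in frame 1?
the orange square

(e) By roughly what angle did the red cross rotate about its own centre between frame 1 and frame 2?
27° clockwise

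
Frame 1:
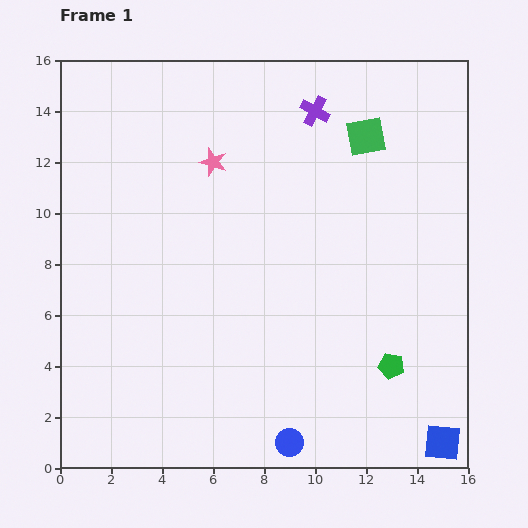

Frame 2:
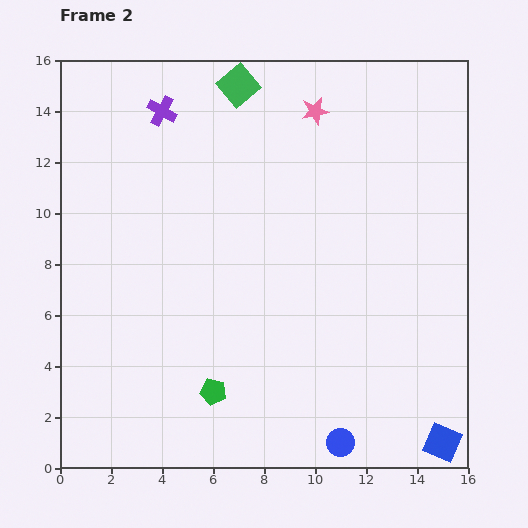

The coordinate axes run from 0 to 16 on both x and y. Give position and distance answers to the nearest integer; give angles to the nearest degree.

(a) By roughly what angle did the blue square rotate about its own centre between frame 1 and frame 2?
17° clockwise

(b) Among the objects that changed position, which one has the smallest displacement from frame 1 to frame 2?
the blue circle

(moved 2)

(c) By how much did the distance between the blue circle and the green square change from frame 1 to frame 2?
+3

Distance in frame 1: 12. Distance in frame 2: 15.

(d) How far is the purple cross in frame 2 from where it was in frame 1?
6

The purple cross moved from (10, 14) to (4, 14), a distance of √(6² + 0²) ≈ 6.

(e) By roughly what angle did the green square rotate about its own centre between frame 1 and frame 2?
29° counter-clockwise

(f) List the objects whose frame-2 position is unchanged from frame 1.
the blue square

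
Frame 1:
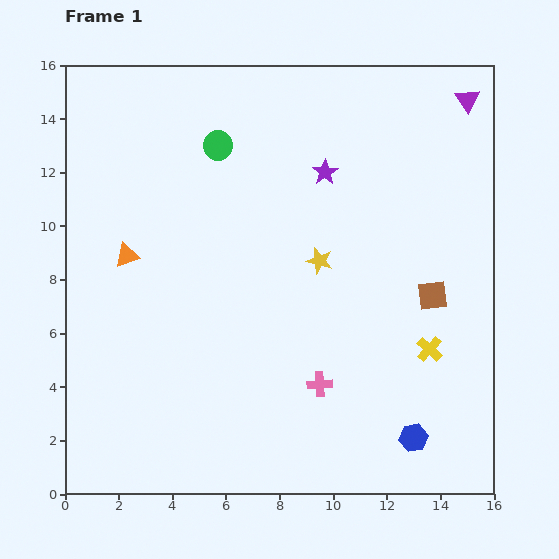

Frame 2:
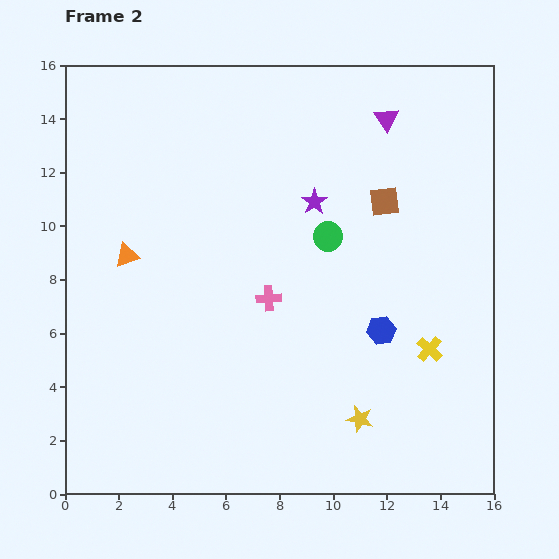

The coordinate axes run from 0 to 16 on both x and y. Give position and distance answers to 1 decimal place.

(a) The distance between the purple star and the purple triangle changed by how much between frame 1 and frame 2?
-1.8

Distance in frame 1: 5.9. Distance in frame 2: 4.1.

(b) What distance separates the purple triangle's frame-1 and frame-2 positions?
3.1

The purple triangle moved from (15.0, 14.7) to (12.0, 14.0), a distance of √(3.0² + 0.7²) ≈ 3.1.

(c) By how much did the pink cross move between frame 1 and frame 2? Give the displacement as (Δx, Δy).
(-1.9, 3.2)

The pink cross was at (9.5, 4.1) in frame 1 and (7.6, 7.3) in frame 2.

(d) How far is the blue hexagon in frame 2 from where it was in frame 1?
4.2

The blue hexagon moved from (13.0, 2.1) to (11.8, 6.1), a distance of √(1.2² + 4.0²) ≈ 4.2.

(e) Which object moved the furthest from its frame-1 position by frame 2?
the yellow star

(moved 6.1; next 5.3)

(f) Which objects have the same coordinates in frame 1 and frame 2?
the orange triangle, the yellow cross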